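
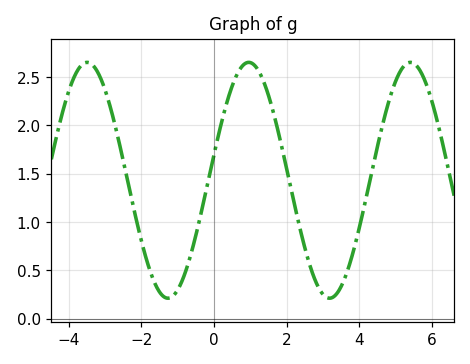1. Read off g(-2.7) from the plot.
1.95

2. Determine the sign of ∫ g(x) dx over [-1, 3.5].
positive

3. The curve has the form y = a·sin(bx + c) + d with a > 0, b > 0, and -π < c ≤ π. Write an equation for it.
y = 1.22sin(1.4x + 0.22) + 1.43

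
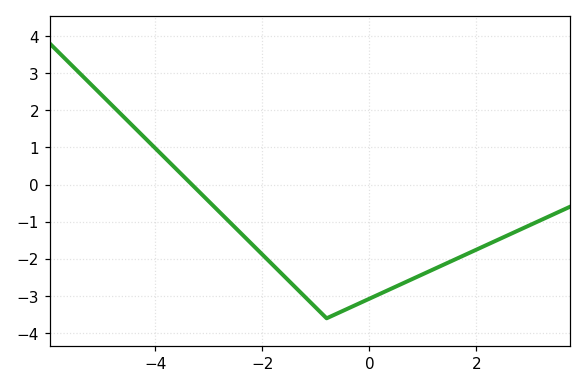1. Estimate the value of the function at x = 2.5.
-1.4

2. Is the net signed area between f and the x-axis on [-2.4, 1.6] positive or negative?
negative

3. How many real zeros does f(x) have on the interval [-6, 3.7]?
1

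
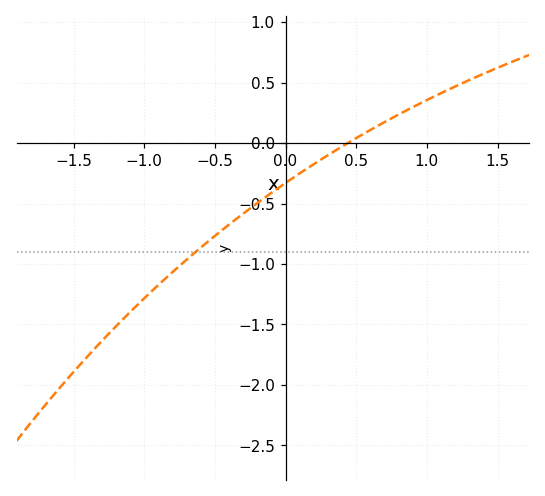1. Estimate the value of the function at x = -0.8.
-1.05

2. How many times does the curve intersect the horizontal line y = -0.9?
1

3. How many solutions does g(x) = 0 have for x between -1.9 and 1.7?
1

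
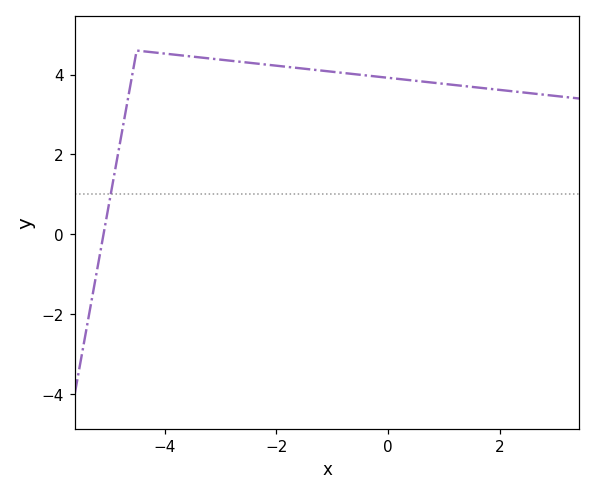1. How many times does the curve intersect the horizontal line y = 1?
1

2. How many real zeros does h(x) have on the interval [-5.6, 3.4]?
1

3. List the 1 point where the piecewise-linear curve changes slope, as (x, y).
(-4.5, 4.6)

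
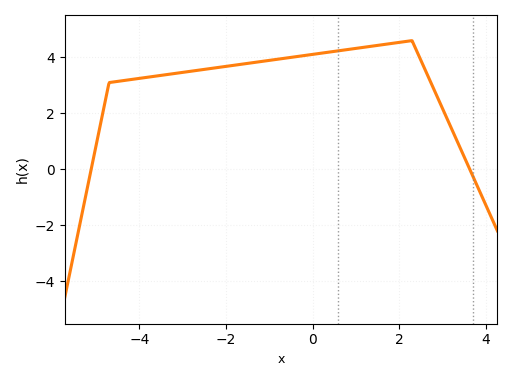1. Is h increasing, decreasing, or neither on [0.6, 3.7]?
neither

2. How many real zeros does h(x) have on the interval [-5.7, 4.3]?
2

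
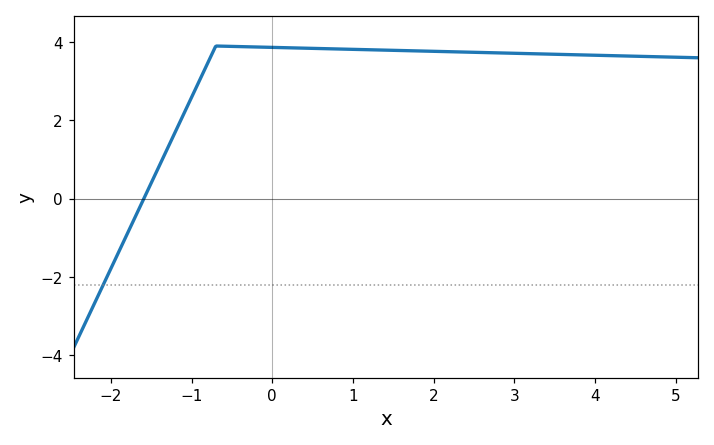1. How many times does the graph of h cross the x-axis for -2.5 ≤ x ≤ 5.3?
1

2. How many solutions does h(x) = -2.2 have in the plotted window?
1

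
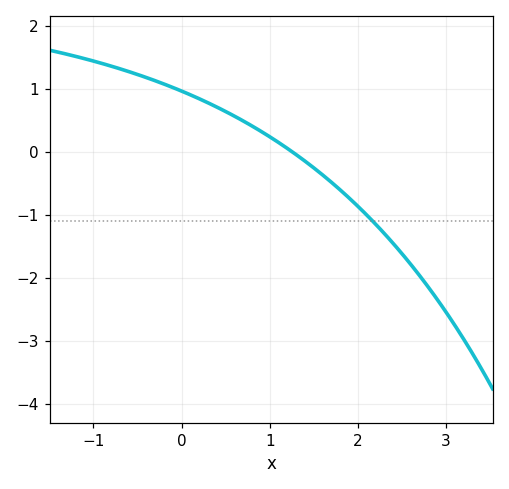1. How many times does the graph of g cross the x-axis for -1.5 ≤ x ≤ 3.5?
1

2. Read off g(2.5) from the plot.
-1.6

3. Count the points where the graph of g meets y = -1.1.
1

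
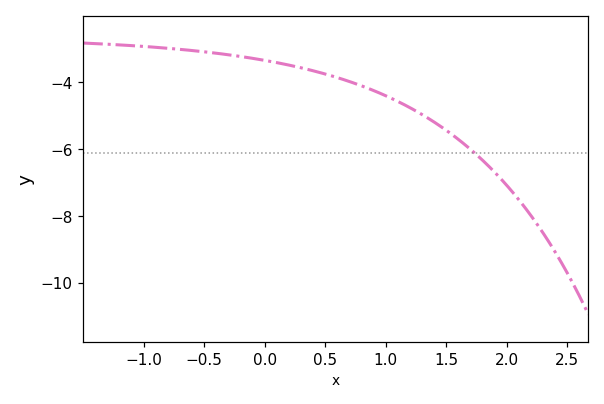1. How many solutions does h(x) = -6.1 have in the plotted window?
1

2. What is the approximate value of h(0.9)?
-4.24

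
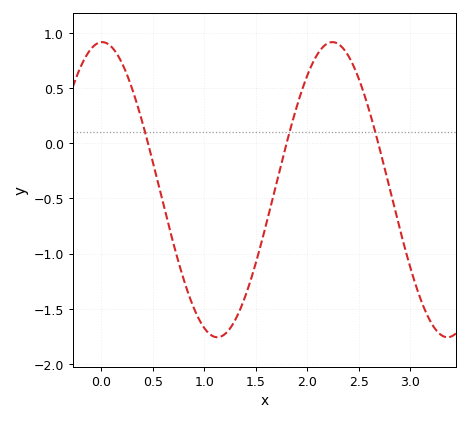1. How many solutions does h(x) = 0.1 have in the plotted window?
3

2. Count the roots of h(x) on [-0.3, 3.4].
3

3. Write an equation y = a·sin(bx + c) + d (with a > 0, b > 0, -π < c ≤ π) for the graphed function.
y = 1.34sin(2.81x + 1.55) - 0.42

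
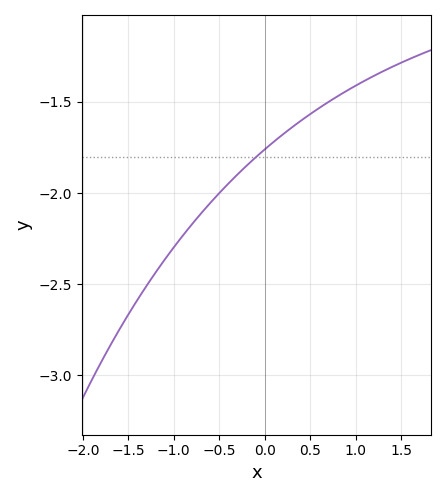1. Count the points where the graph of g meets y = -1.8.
1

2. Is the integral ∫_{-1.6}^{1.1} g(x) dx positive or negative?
negative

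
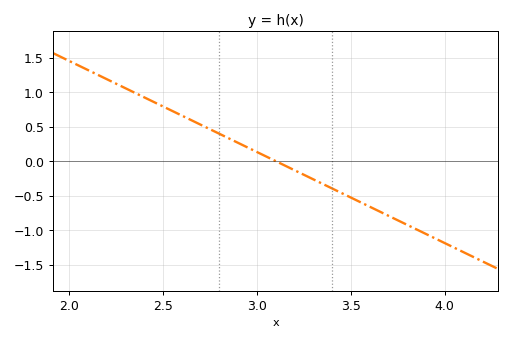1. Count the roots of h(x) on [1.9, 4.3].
1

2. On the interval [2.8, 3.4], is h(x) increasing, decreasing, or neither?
decreasing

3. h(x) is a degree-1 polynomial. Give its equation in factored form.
y = -1.32(x - 3.1)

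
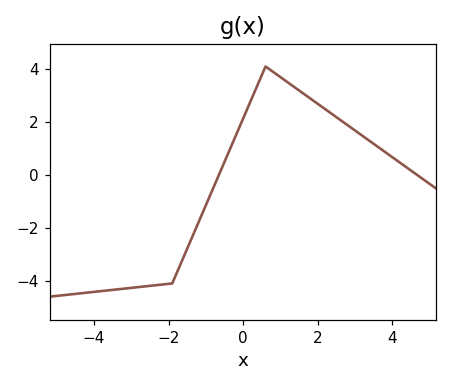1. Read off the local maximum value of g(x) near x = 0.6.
4.1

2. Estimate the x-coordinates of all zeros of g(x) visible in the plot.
-0.65, 4.66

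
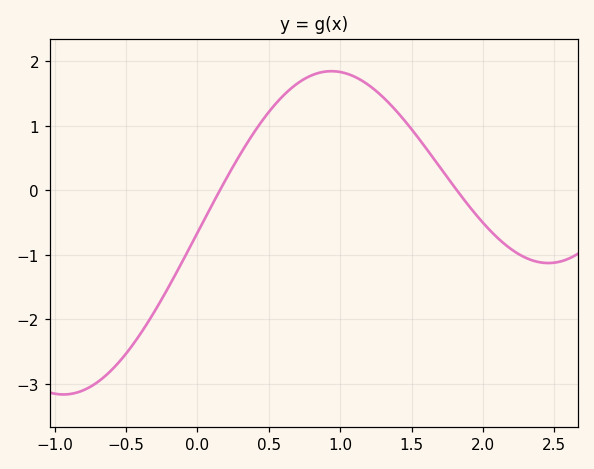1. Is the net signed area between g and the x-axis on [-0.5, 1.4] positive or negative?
positive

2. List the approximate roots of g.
0.15, 1.8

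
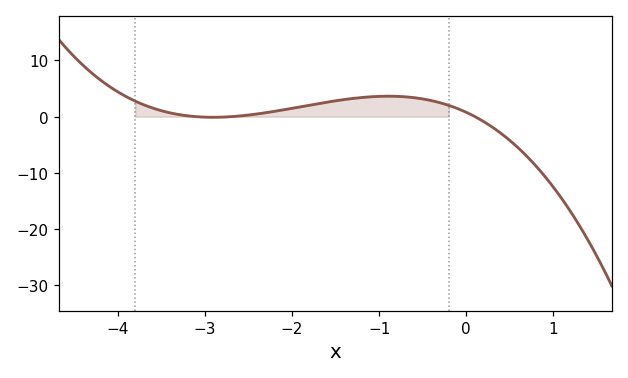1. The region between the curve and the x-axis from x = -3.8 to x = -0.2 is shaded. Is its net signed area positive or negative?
positive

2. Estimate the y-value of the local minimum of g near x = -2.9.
-0.111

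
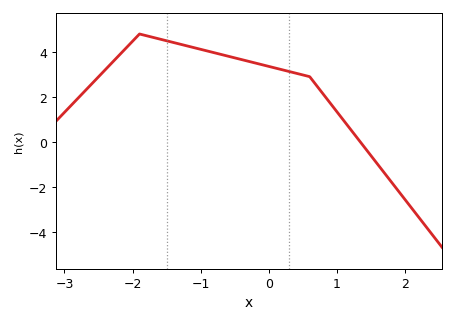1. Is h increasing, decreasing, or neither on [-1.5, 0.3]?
decreasing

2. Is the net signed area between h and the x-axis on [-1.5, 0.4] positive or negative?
positive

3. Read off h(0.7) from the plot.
2.51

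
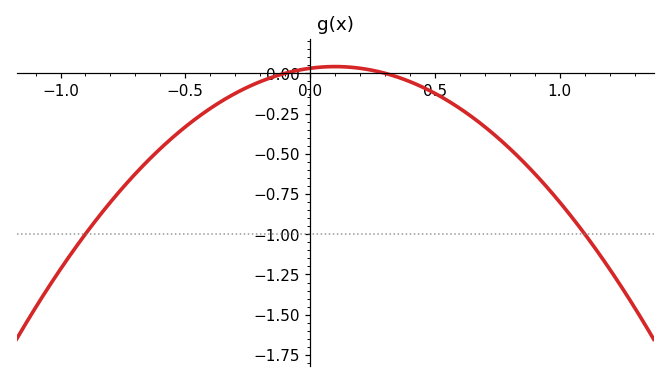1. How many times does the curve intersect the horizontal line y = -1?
2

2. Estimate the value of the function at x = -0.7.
-0.624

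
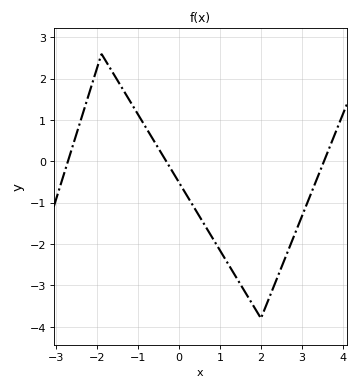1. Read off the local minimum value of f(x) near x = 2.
-3.8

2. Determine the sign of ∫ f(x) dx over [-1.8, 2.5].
negative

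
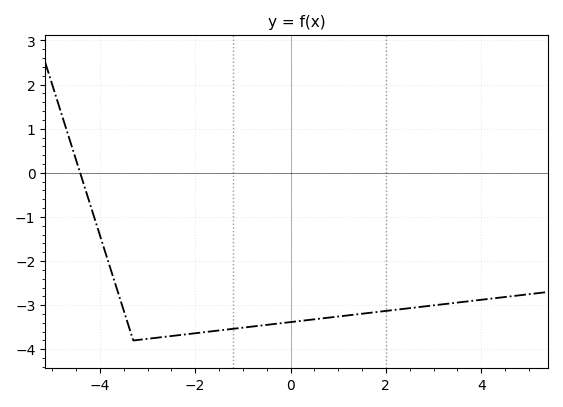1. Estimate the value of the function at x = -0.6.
-3.5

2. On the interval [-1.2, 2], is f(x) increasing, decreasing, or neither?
increasing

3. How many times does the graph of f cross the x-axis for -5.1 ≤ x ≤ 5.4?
1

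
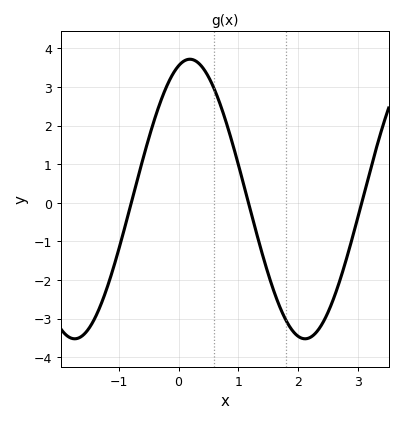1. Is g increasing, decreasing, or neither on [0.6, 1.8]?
decreasing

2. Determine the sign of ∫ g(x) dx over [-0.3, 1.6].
positive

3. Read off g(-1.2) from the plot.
-2.22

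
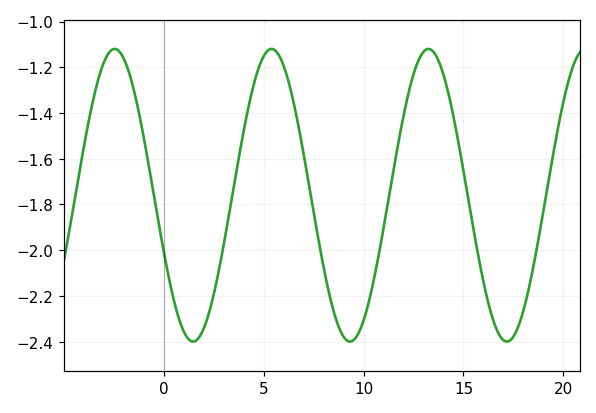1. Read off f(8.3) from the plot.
-2.2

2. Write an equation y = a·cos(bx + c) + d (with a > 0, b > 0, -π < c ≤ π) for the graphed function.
y = 0.64cos(0.8x + 2) - 1.76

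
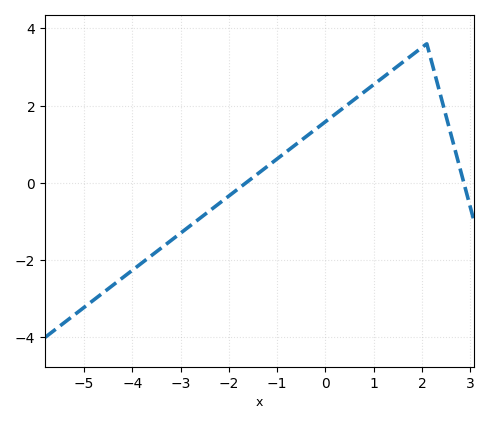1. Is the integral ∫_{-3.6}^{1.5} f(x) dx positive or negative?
positive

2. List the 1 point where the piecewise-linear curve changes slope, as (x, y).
(2.1, 3.6)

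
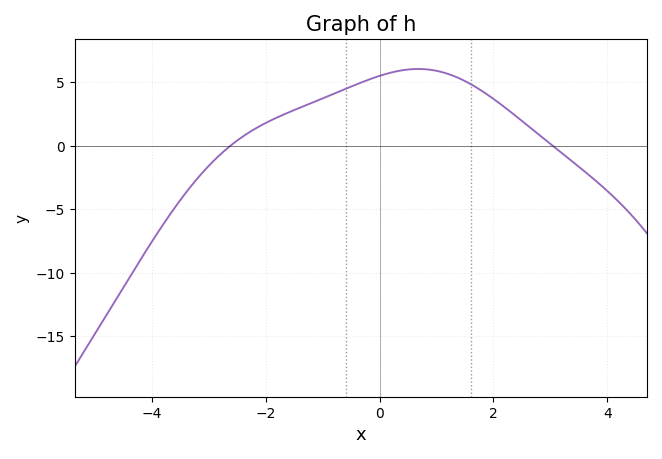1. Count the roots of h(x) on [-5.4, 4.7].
2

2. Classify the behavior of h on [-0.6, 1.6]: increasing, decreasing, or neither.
neither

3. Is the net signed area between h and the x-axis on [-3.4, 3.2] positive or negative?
positive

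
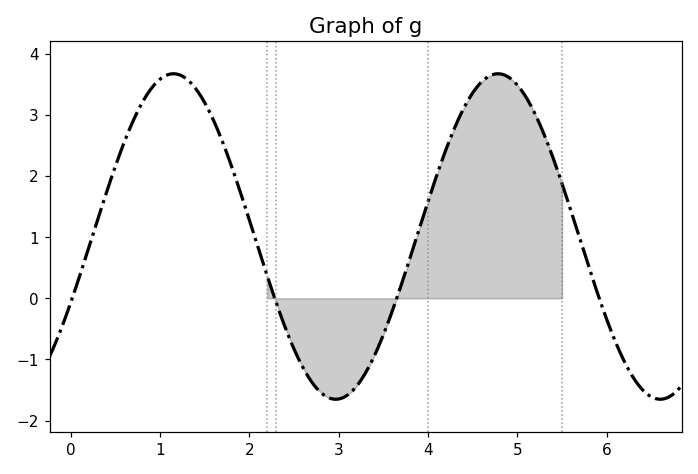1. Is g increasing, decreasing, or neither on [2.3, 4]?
neither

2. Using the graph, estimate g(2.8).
-1.54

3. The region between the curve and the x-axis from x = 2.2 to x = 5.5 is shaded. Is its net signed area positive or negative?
positive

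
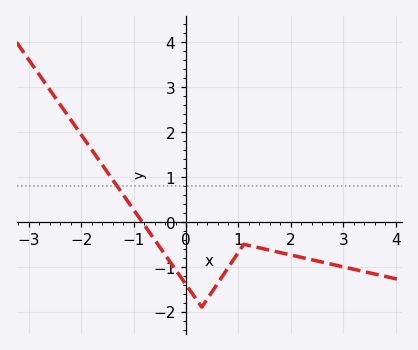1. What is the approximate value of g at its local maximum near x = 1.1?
-0.5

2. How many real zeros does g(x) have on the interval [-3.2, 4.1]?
1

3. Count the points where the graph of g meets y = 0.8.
1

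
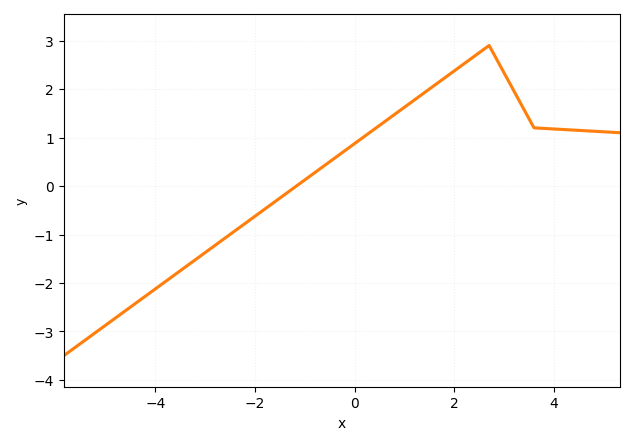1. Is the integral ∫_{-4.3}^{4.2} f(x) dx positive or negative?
positive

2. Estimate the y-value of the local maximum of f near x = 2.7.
2.9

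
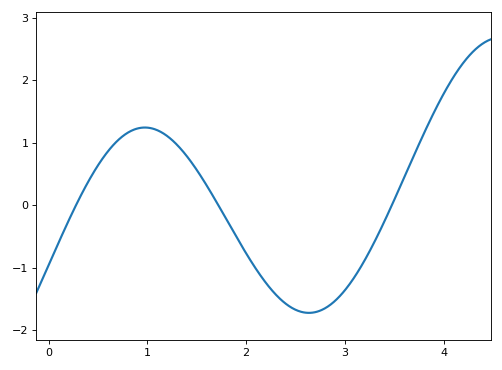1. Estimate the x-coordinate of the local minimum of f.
2.6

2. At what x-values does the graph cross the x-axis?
0.3, 1.7, 3.5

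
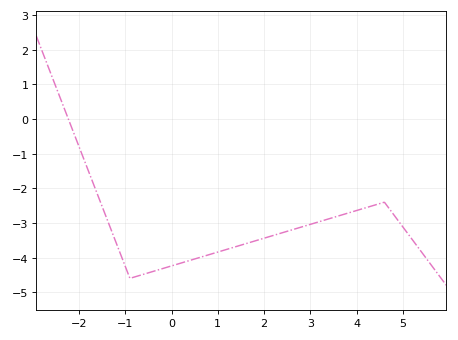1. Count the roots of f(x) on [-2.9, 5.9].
1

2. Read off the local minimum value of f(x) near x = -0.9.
-4.6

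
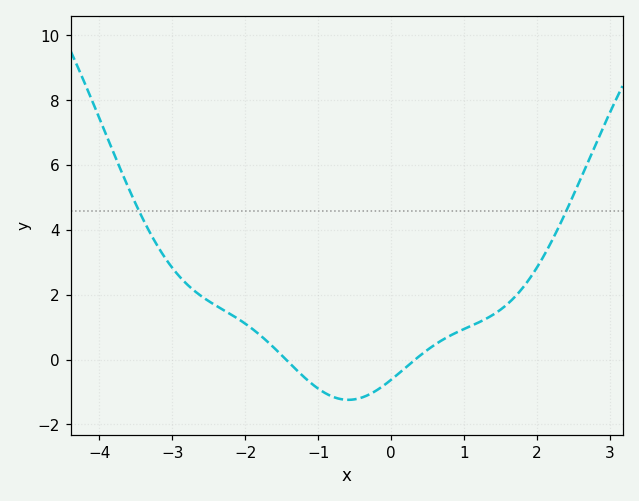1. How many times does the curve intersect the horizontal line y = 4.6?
2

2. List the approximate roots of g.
-1.4, 0.4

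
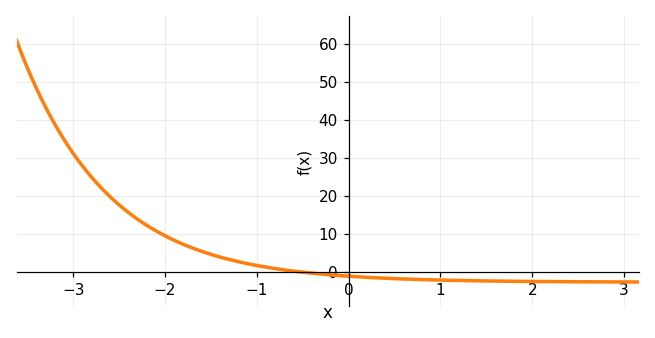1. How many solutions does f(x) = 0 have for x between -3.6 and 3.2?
1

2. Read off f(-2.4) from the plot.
15.6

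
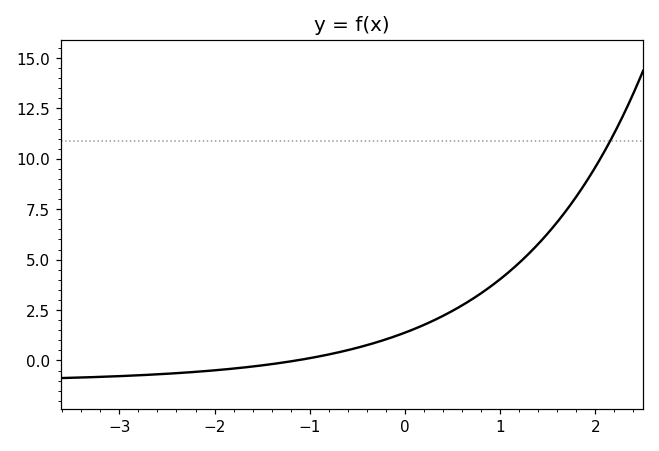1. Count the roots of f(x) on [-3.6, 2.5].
1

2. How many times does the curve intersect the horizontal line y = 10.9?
1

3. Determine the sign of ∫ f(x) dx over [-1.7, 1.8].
positive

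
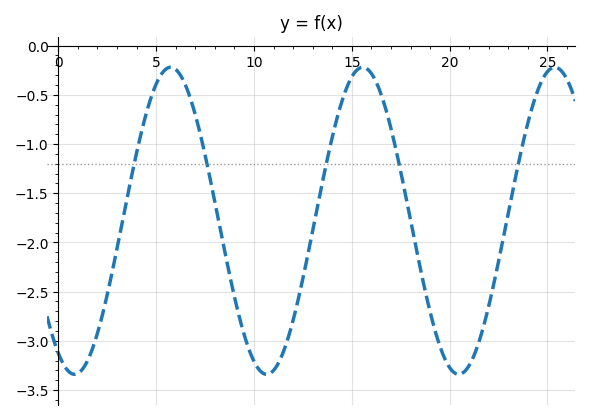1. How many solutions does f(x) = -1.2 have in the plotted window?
5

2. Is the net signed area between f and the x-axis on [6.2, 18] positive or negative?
negative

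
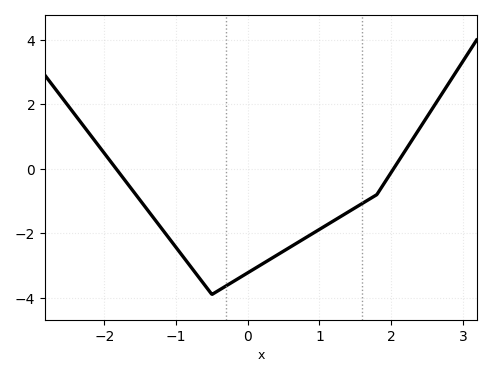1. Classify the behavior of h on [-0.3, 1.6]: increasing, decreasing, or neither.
increasing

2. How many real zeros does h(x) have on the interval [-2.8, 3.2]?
2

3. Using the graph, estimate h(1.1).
-1.8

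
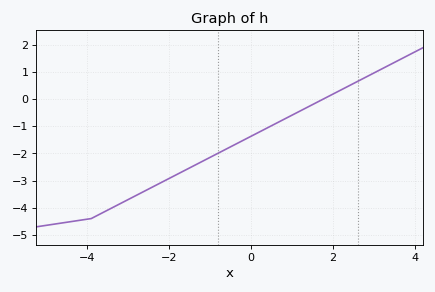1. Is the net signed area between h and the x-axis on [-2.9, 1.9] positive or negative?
negative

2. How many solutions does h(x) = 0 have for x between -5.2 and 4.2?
1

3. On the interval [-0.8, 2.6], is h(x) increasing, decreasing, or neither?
increasing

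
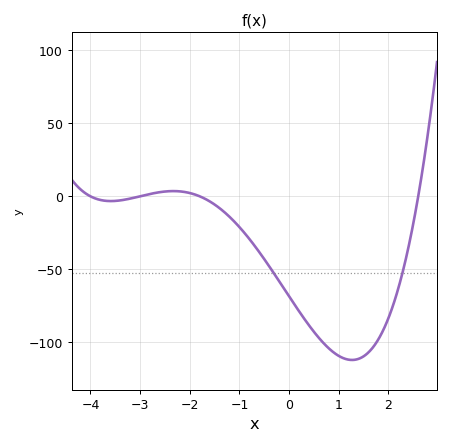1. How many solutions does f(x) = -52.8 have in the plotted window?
2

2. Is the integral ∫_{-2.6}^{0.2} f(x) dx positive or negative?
negative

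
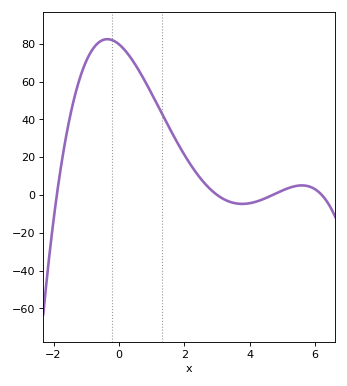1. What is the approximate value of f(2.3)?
14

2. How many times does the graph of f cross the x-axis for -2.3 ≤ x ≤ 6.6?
4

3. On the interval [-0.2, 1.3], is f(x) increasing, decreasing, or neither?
decreasing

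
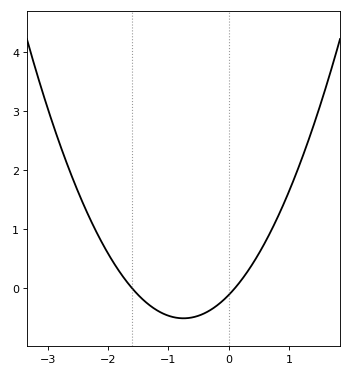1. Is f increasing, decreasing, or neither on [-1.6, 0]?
neither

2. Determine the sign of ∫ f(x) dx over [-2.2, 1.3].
positive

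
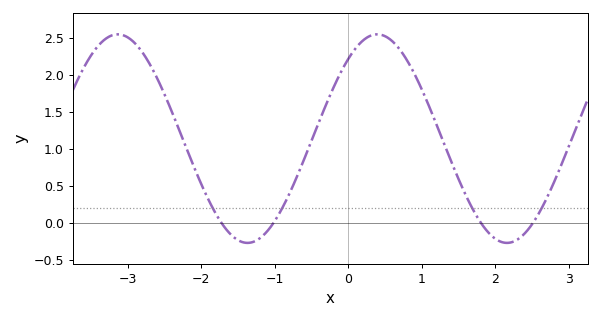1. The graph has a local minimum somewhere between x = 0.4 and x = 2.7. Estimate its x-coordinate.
2.2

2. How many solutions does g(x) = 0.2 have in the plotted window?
4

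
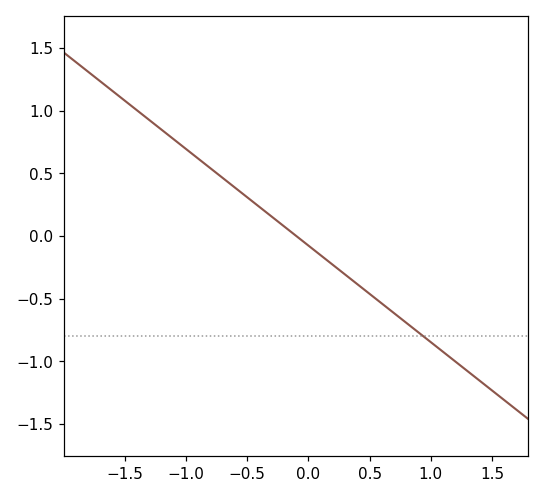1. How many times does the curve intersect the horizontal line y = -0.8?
1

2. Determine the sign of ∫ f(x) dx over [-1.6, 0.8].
positive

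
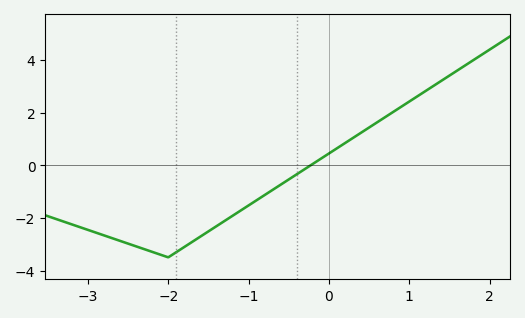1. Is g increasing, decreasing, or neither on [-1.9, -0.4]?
increasing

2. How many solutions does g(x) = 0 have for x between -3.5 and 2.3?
1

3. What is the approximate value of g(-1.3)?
-2.12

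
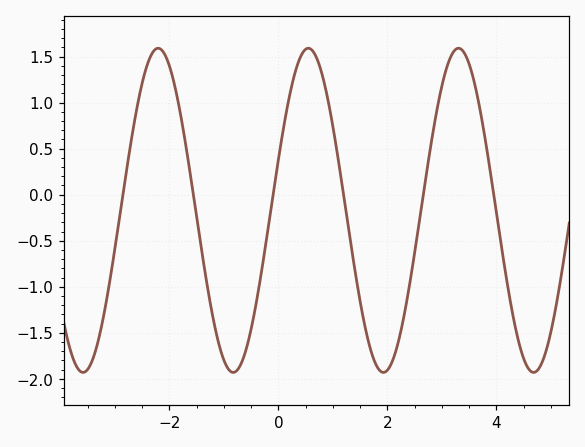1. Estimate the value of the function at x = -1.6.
0.15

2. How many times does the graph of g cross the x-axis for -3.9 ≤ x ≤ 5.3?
6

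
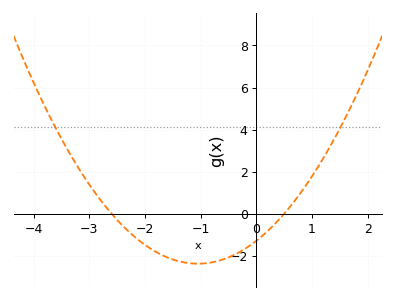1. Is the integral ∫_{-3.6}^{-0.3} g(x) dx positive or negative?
negative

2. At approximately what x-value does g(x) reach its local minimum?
-1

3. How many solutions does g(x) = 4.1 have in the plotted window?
2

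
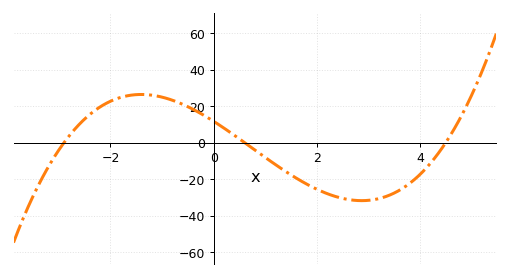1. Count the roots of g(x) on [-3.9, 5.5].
3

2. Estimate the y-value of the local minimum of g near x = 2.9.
-32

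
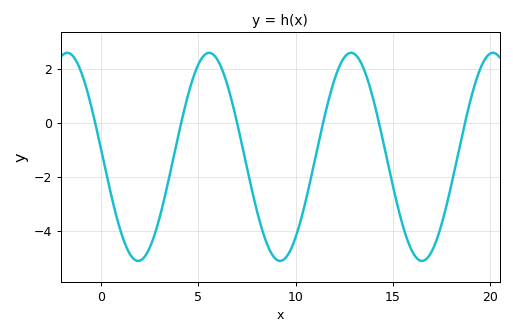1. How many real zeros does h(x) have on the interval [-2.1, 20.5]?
6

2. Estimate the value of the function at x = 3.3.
-2.61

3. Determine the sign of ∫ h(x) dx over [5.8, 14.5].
negative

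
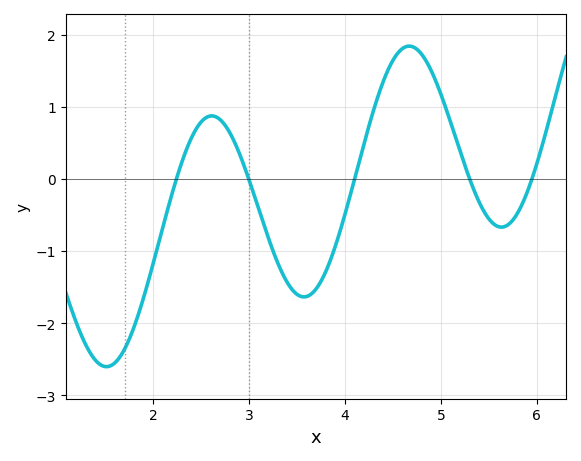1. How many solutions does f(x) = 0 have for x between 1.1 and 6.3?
5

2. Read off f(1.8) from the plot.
-2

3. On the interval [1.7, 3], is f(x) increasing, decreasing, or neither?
neither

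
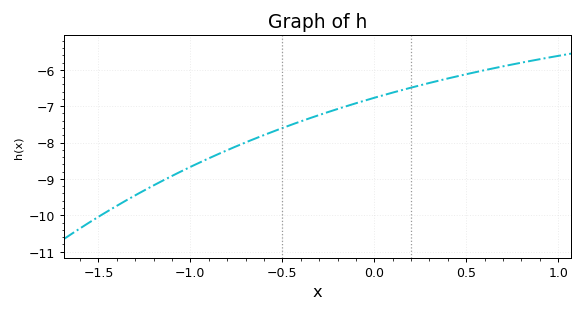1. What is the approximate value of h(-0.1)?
-6.92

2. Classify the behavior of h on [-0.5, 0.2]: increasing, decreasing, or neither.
increasing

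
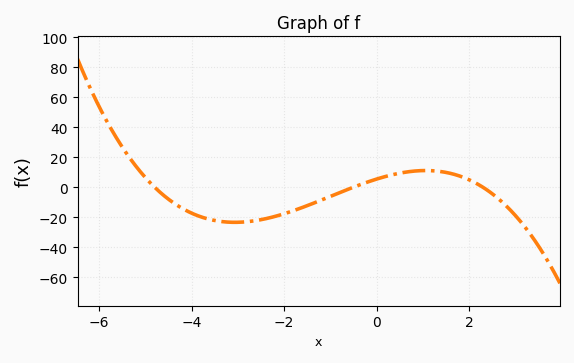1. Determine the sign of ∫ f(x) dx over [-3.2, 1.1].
negative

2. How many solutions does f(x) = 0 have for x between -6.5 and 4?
3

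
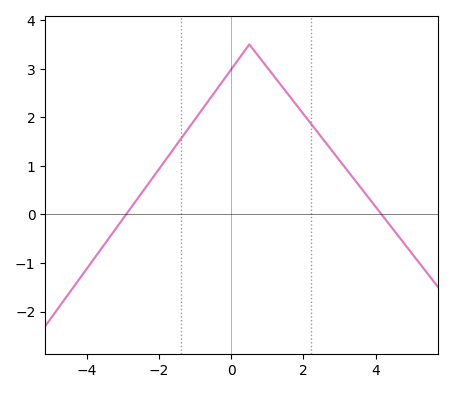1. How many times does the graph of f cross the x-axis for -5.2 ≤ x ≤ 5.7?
2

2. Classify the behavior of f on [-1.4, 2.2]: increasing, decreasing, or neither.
neither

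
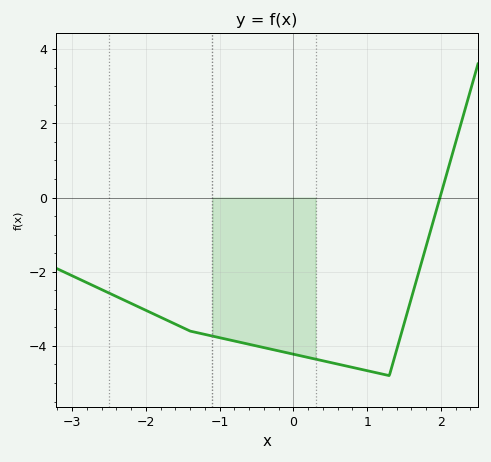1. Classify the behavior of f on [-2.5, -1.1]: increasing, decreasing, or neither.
decreasing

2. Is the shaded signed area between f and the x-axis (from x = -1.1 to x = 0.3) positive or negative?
negative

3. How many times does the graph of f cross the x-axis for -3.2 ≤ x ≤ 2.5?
1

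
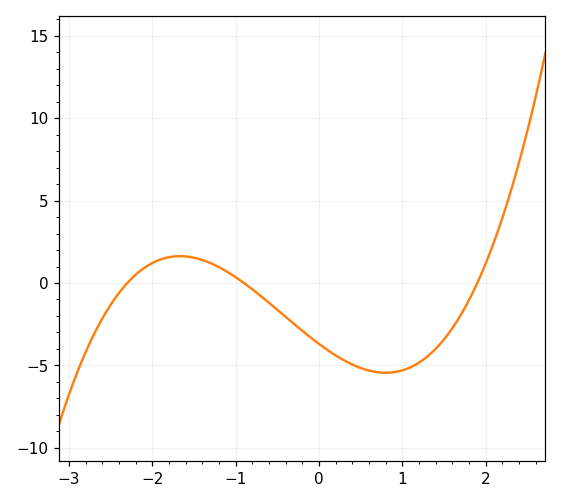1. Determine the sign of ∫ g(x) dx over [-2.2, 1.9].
negative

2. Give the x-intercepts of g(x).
-2.3, -0.9, 1.9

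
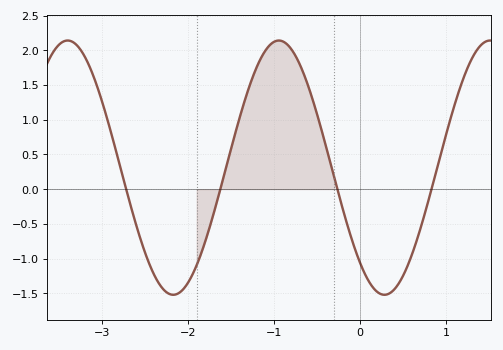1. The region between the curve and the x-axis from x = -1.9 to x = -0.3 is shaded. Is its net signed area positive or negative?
positive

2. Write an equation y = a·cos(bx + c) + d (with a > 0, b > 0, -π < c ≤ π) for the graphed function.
y = 1.83cos(2.56x + 2.42) + 0.31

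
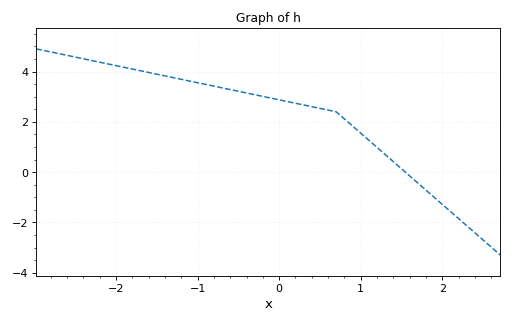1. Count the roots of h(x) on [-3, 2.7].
1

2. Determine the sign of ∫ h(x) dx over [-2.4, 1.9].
positive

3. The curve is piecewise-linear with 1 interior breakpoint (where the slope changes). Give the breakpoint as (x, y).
(0.7, 2.4)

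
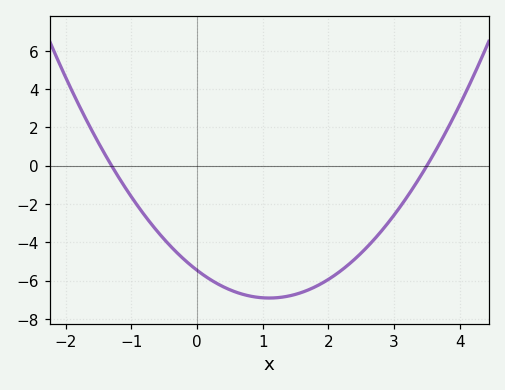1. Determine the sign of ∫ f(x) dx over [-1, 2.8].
negative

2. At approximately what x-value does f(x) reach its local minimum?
1.1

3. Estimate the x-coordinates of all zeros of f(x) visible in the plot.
-1.3, 3.5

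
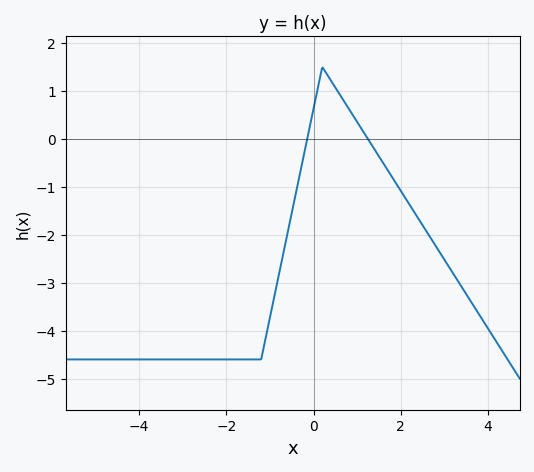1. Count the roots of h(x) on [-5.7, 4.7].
2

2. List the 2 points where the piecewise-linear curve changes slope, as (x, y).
(-1.2, -4.6); (0.2, 1.5)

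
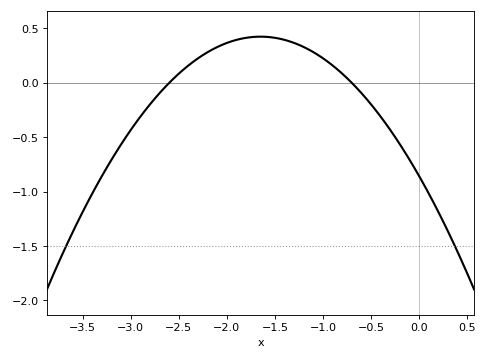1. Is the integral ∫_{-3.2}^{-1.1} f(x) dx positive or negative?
positive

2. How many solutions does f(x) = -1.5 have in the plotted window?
2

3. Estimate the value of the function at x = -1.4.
0.395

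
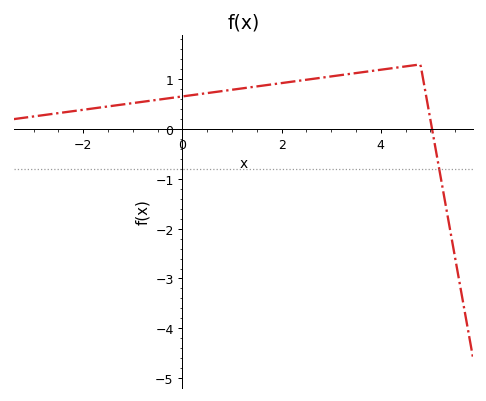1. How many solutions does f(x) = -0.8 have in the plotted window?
1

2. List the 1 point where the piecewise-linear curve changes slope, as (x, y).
(4.8, 1.3)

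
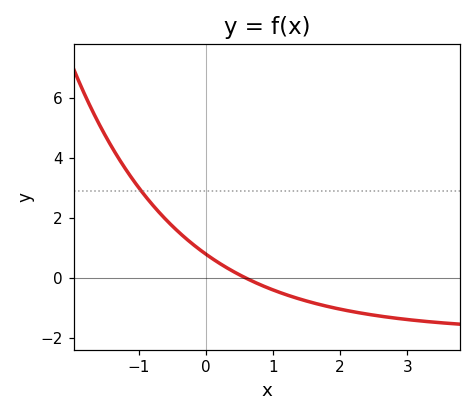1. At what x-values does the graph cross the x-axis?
0.587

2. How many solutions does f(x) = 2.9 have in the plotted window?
1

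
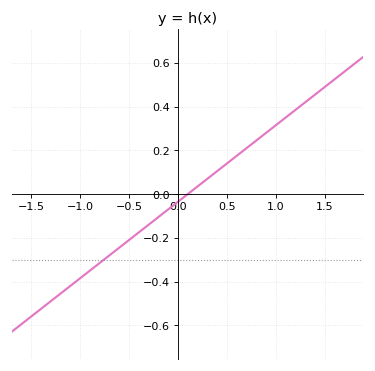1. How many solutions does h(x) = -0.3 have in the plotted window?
1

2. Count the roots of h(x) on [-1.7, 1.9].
1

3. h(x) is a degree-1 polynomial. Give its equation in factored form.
y = 0.35(x - 0.1)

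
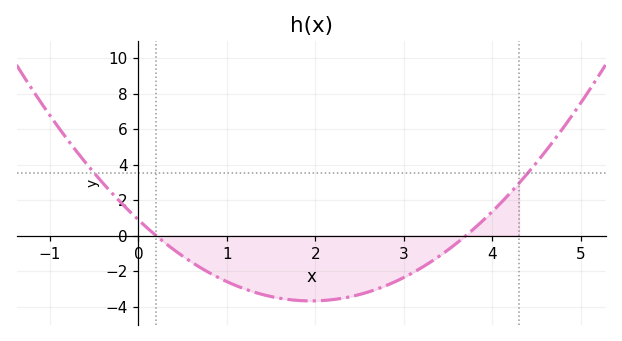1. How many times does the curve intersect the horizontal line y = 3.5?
2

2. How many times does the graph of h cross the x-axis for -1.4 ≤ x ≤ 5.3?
2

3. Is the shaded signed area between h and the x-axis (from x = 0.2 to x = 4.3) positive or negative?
negative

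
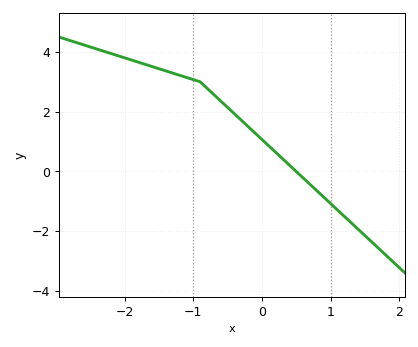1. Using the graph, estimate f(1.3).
-1.72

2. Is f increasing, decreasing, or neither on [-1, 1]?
decreasing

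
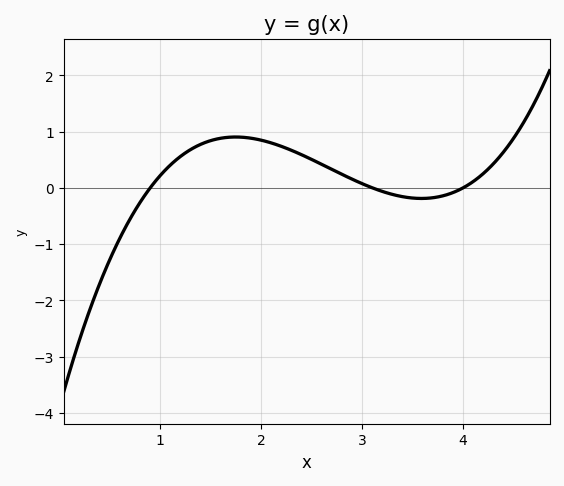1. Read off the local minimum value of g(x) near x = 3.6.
-0.189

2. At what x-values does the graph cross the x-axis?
0.9, 3.1, 4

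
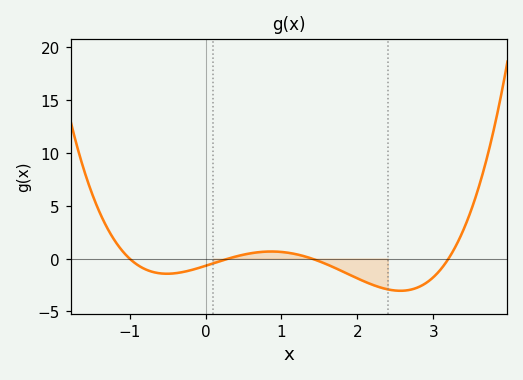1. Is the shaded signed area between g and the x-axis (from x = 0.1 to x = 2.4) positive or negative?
negative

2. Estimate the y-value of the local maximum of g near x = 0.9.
0.5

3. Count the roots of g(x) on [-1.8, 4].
4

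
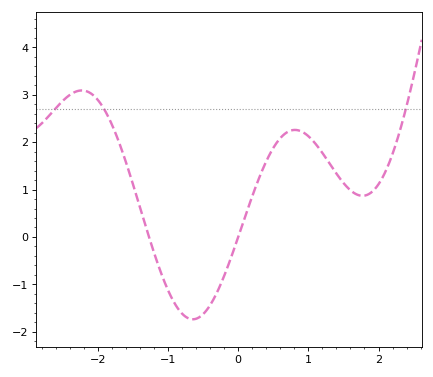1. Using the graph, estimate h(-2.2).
3.1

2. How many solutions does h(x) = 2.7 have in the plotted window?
3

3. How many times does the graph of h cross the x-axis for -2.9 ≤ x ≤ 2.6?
2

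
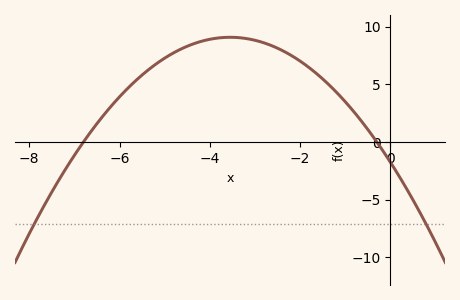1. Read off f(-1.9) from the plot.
6.5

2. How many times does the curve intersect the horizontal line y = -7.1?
2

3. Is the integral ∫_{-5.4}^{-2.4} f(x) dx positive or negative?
positive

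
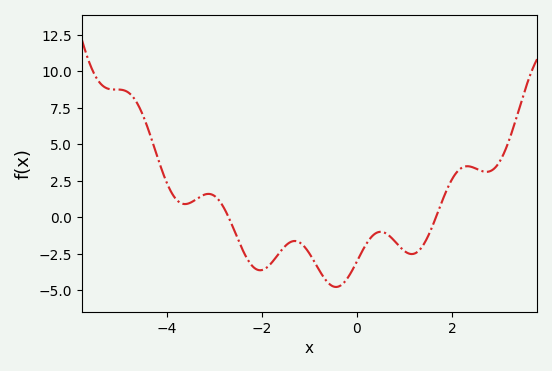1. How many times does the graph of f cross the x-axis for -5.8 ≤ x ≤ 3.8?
2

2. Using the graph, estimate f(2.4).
3.4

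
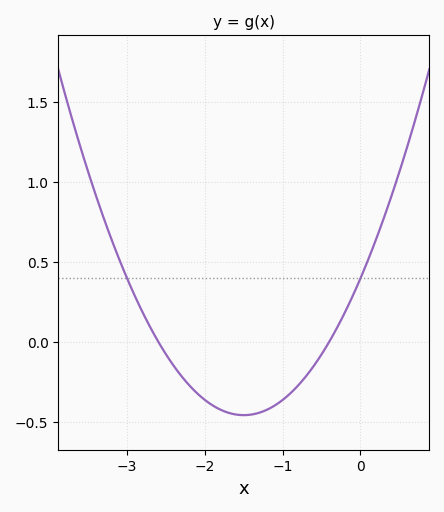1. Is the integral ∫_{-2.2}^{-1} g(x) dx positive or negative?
negative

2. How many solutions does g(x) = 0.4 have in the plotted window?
2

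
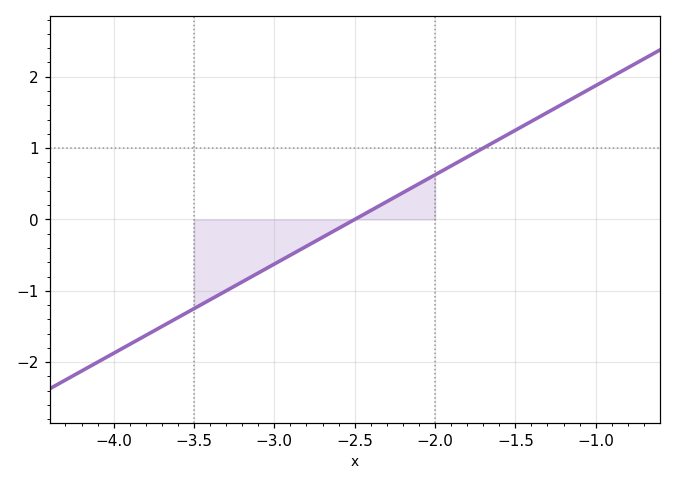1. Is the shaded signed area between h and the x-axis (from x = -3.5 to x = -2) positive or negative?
negative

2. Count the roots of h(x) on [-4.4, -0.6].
1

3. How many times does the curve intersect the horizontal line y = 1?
1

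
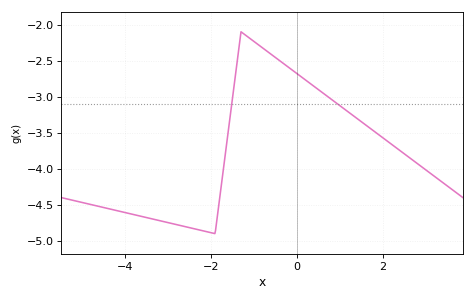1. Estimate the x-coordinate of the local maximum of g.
-1.2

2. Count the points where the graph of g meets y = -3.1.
2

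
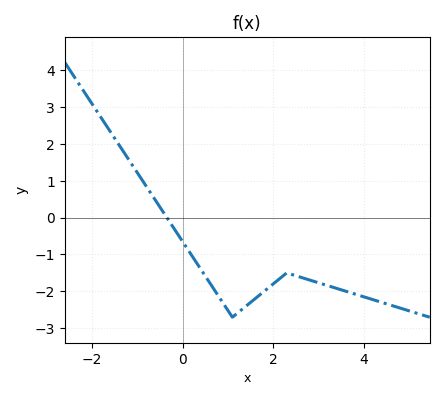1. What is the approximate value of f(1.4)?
-2.4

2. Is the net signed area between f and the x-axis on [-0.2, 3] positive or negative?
negative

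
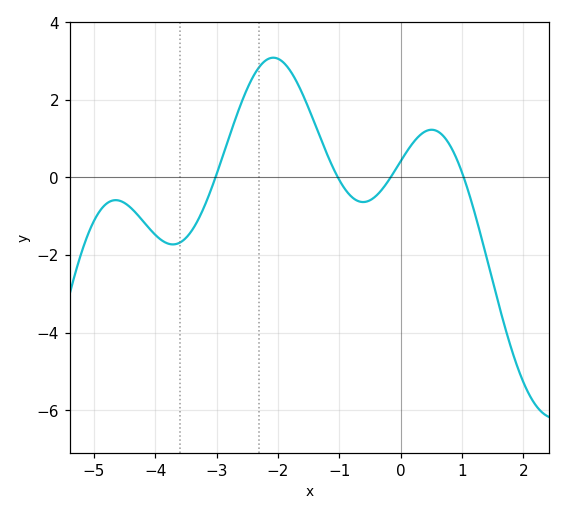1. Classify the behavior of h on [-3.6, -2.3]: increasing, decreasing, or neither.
increasing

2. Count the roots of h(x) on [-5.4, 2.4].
4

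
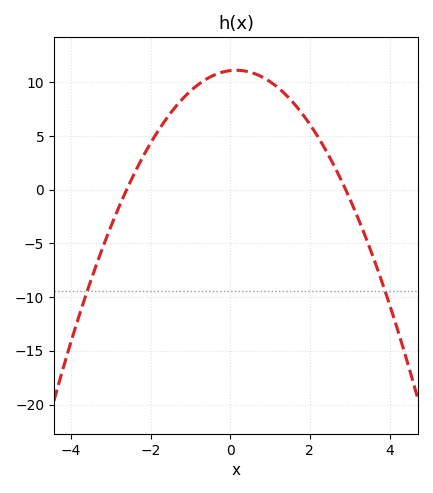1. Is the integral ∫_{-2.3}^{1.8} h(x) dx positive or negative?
positive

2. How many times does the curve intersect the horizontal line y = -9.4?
2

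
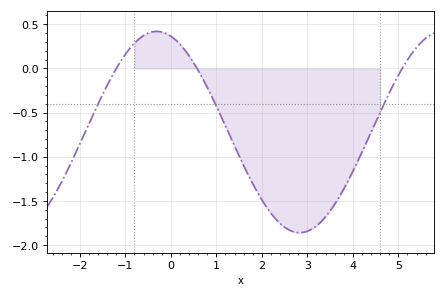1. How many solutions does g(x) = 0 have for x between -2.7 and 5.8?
3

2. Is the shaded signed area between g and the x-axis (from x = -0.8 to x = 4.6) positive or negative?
negative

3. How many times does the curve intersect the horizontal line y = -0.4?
3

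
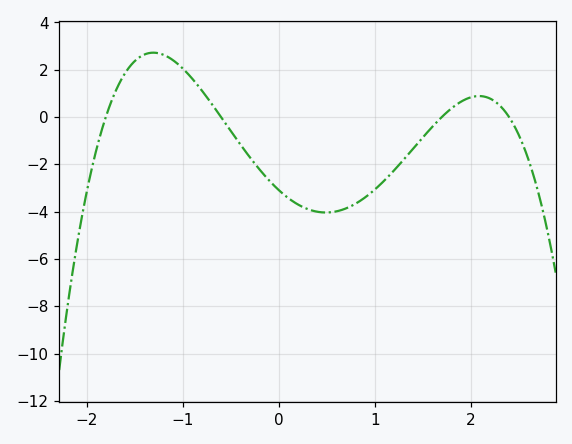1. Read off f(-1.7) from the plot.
1.07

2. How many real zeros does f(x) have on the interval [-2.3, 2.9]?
4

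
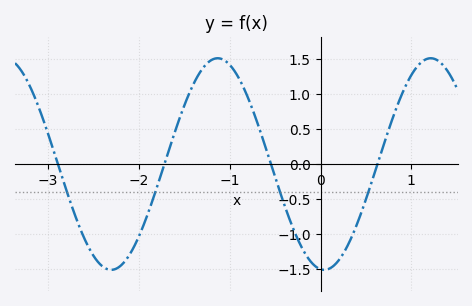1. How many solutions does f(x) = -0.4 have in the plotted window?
4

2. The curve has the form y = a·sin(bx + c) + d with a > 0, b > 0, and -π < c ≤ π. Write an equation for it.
y = 1.51sin(2.68x - 1.68) + 0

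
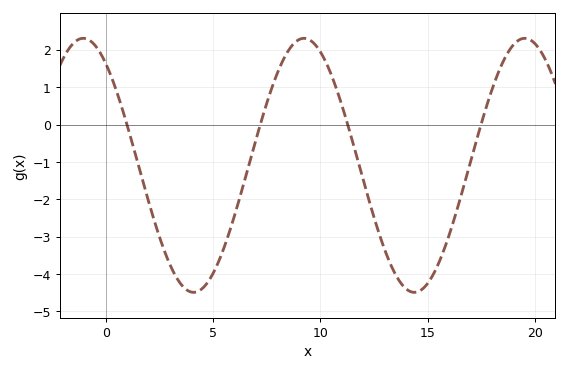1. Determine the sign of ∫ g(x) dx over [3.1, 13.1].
negative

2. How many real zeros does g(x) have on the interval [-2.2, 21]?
4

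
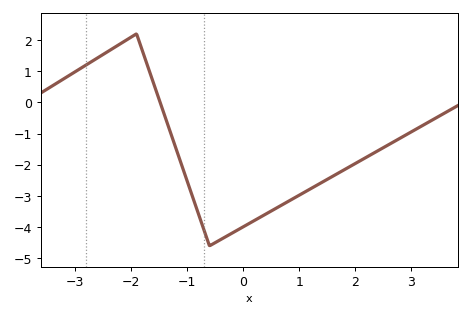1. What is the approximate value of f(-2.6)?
1.4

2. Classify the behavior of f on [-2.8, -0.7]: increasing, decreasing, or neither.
neither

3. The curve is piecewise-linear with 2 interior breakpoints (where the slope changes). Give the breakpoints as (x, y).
(-1.9, 2.2); (-0.6, -4.6)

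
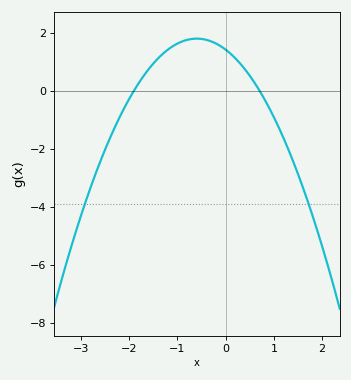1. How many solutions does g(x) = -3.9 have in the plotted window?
2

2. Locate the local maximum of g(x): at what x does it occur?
-0.6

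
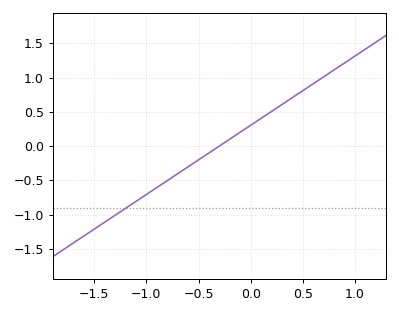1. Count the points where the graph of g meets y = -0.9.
1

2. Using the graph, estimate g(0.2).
0.5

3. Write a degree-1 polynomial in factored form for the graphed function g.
y = 1.01(x + 0.3)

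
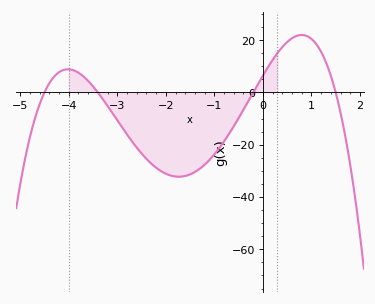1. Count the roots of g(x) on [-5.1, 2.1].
4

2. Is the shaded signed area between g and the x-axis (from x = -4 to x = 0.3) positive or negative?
negative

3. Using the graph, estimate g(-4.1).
8.62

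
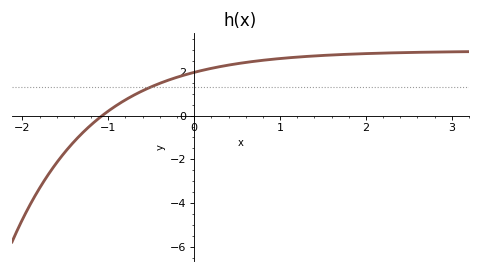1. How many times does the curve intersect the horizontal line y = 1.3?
1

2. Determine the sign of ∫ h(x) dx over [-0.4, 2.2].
positive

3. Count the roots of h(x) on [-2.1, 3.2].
1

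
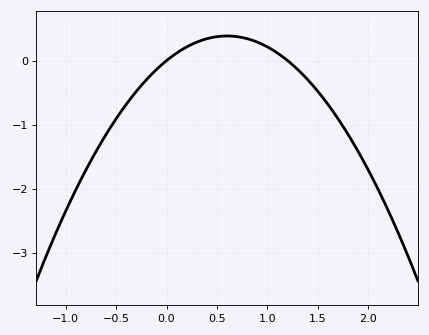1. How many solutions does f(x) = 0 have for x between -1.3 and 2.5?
2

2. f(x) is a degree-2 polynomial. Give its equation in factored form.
y = -1.07(x - 0)(x - 1.2)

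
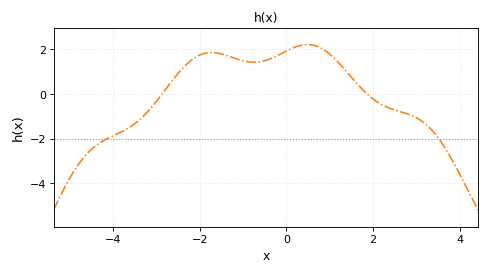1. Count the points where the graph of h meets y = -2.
2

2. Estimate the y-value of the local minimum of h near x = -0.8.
1.41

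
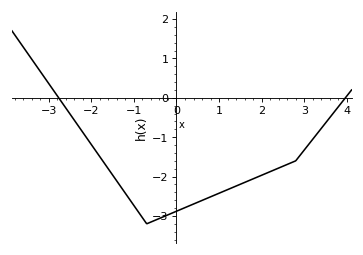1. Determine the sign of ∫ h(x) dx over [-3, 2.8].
negative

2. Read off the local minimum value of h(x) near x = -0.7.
-3.2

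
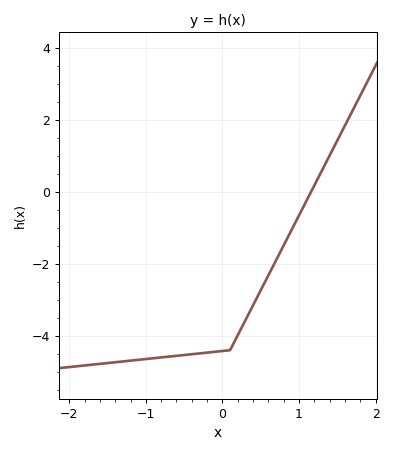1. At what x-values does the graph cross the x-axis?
1.16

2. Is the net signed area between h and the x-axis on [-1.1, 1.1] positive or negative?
negative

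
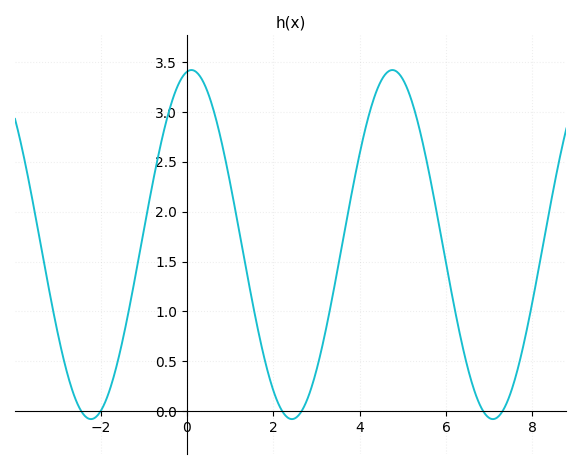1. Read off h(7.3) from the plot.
-0.006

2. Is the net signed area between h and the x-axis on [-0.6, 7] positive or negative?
positive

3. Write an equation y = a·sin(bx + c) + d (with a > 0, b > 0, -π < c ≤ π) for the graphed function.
y = 1.75sin(1.35x + 1.43) + 1.67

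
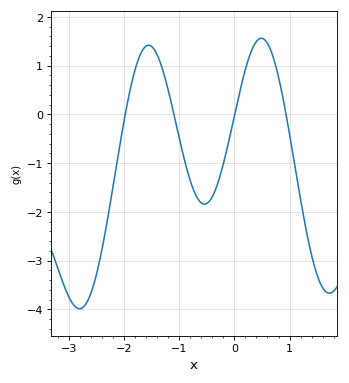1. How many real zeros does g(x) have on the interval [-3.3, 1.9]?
4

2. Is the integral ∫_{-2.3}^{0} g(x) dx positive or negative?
negative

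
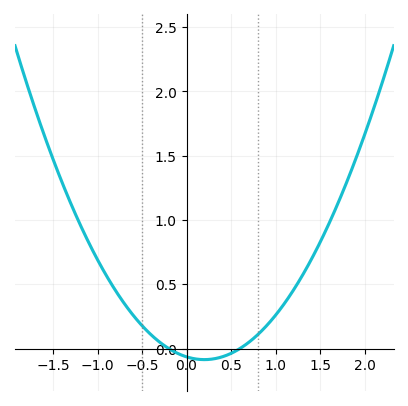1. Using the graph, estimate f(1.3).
0.55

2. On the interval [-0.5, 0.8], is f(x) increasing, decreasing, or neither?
neither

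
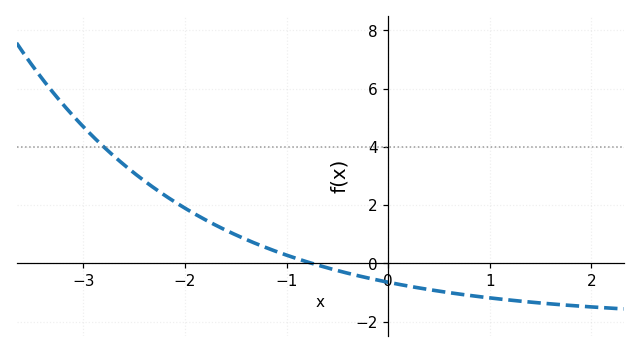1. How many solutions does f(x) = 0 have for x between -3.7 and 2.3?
1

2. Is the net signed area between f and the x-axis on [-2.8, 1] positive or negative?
positive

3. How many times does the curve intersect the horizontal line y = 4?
1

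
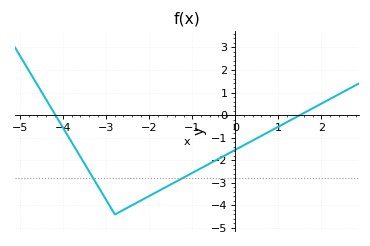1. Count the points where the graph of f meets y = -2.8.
2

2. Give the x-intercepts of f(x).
-4.18, 1.5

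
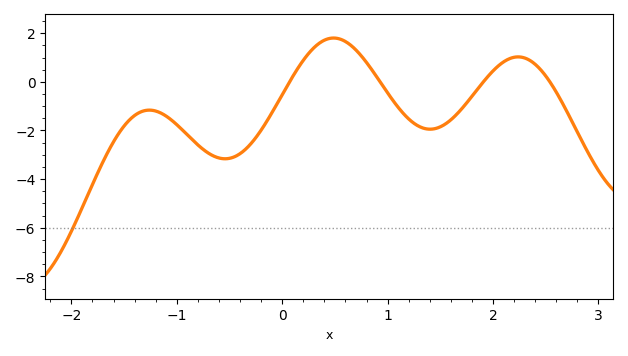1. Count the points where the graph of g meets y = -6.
1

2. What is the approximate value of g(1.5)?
-1.8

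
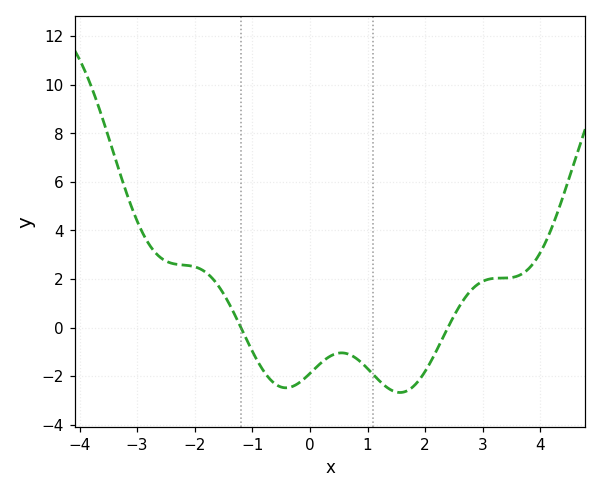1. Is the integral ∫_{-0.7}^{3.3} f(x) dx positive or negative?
negative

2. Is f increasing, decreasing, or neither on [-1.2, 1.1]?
neither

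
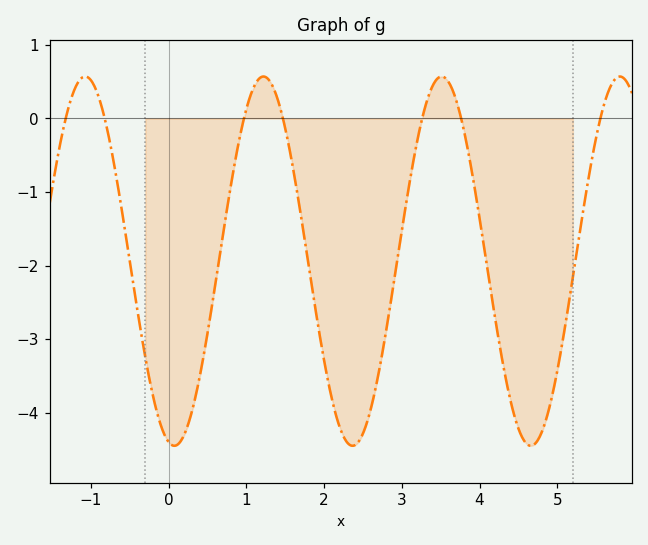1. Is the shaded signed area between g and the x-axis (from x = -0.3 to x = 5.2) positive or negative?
negative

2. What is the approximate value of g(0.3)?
-3.98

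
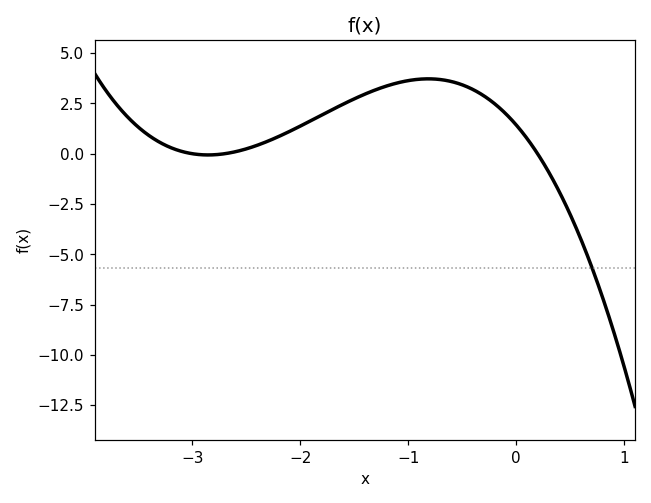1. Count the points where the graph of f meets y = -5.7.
1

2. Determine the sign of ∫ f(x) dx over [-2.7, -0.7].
positive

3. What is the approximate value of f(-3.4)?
0.897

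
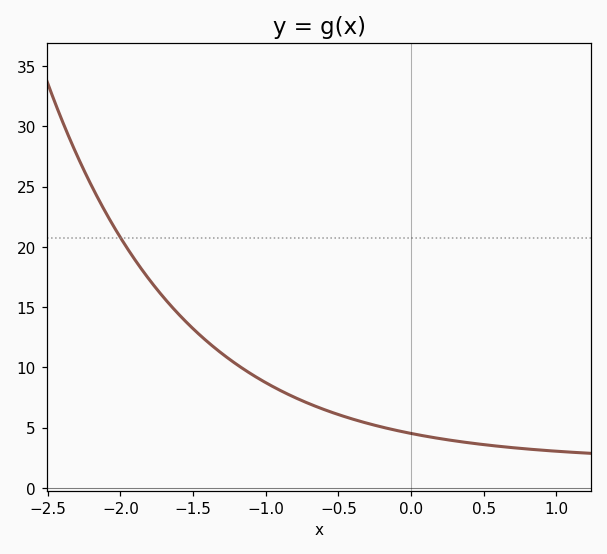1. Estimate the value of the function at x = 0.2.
4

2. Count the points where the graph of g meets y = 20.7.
1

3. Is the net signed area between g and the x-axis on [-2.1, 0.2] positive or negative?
positive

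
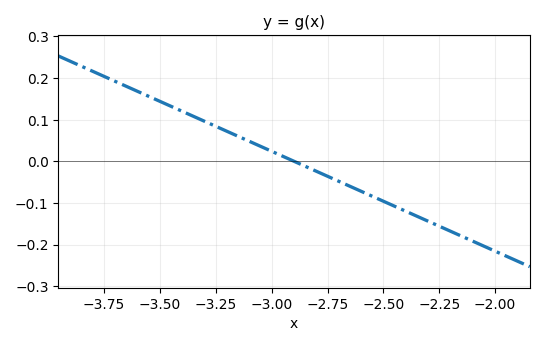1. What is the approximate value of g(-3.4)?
0.12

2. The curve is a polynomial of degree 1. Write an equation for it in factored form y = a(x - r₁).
y = -0.24(x + 2.9)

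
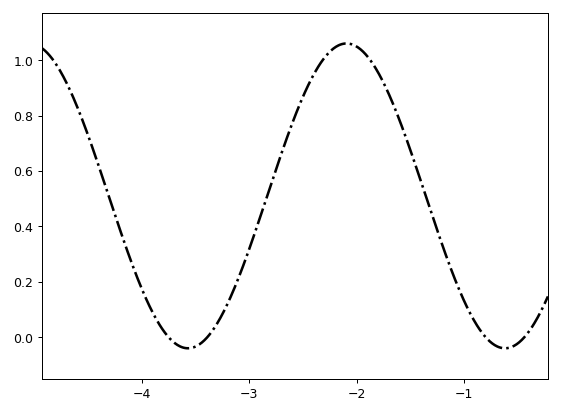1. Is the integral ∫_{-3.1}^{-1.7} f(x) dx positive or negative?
positive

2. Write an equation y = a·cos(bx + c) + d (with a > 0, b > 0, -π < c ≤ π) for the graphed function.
y = 0.55cos(2.13x - 1.82) + 0.51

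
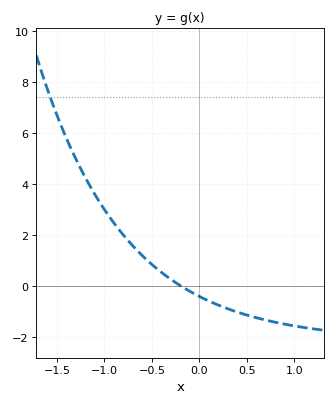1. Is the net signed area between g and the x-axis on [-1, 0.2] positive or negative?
positive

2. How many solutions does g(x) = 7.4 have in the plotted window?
1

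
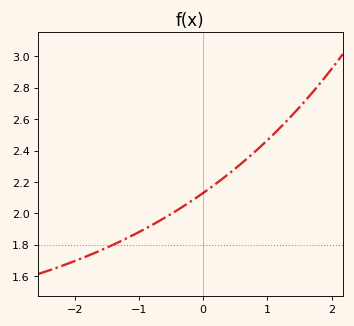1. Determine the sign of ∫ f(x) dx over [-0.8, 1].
positive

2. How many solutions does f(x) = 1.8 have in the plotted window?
1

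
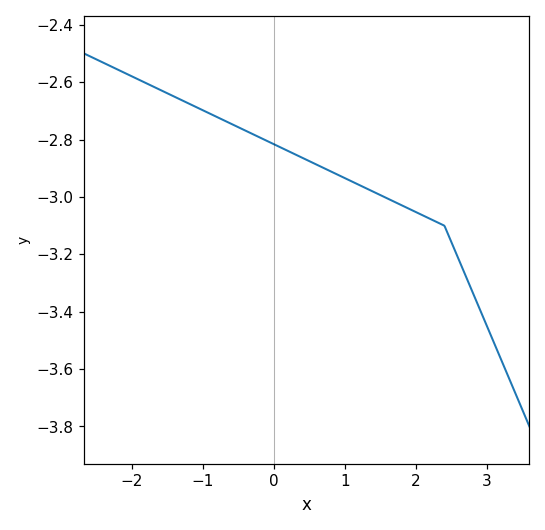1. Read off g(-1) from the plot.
-2.7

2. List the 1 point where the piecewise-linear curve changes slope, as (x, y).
(2.4, -3.1)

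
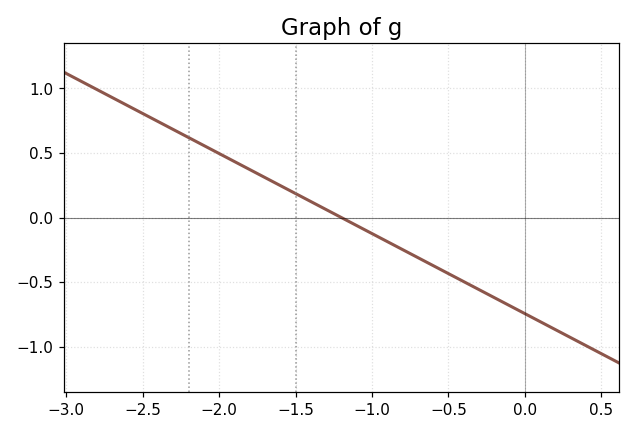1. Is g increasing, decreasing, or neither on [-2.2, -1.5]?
decreasing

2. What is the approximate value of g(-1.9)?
0.434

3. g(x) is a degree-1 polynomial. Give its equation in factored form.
y = -0.62(x + 1.2)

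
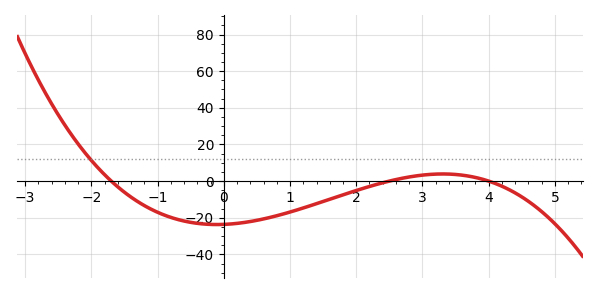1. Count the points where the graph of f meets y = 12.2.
1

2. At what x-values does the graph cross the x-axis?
-1.7, 2.5, 4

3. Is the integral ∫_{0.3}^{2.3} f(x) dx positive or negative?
negative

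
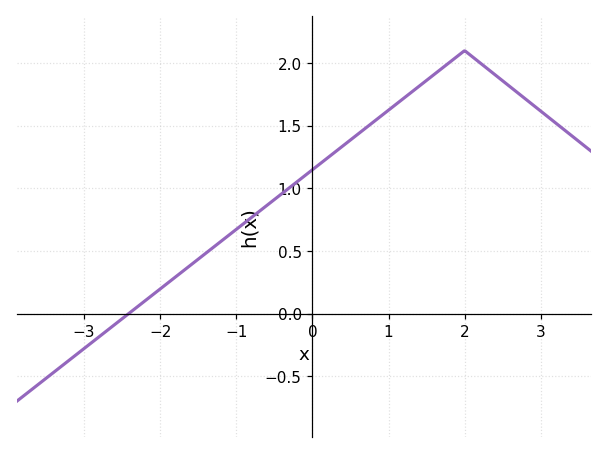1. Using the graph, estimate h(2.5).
1.86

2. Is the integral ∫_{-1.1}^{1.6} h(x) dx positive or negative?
positive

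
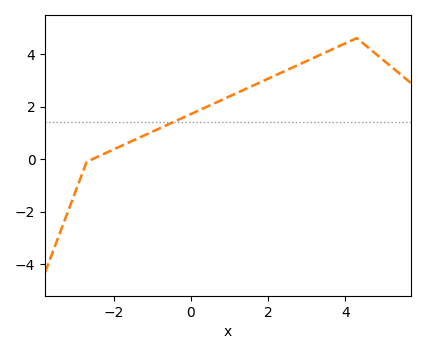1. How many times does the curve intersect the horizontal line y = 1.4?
1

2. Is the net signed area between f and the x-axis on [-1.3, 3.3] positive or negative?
positive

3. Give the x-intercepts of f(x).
-2.55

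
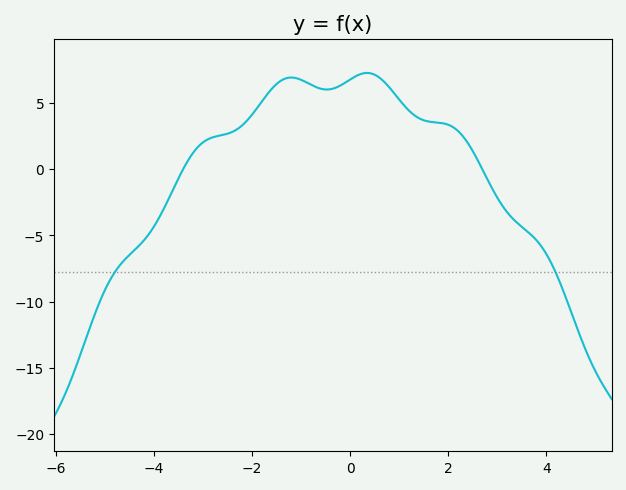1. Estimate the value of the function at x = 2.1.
3.17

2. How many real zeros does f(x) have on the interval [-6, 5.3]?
2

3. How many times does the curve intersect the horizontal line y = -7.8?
2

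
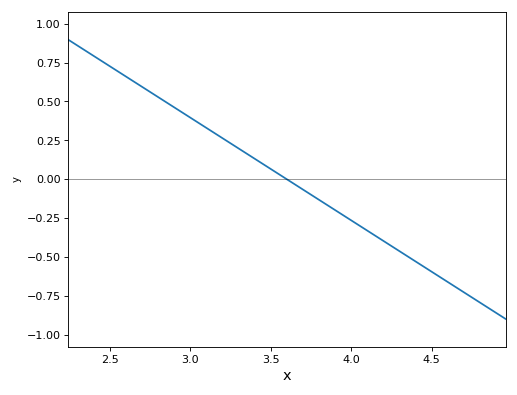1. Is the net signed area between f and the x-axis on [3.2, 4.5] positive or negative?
negative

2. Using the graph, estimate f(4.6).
-0.65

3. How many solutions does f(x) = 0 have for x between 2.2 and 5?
1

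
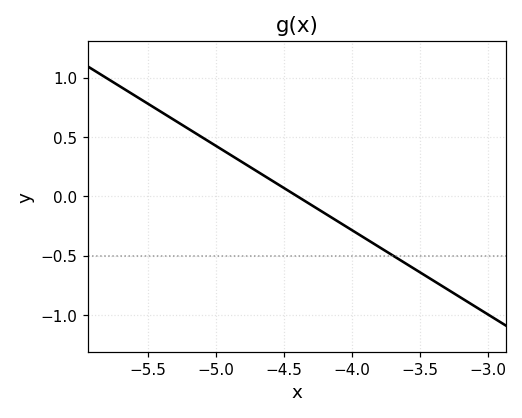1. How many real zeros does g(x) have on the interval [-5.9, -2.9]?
1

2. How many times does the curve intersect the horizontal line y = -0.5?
1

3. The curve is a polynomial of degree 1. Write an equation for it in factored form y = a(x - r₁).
y = -0.71(x + 4.4)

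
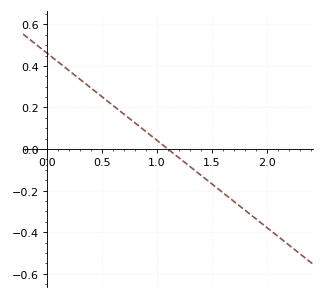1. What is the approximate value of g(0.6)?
0.2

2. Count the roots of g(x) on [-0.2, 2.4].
1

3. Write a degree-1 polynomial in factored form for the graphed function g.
y = -0.42(x - 1.1)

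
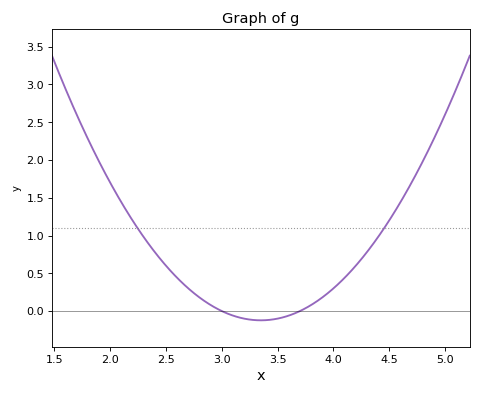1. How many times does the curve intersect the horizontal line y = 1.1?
2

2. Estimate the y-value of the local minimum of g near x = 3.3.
-0.1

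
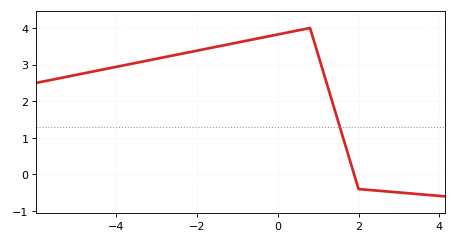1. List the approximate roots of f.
1.89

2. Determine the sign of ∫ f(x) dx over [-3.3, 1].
positive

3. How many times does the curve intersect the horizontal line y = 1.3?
1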